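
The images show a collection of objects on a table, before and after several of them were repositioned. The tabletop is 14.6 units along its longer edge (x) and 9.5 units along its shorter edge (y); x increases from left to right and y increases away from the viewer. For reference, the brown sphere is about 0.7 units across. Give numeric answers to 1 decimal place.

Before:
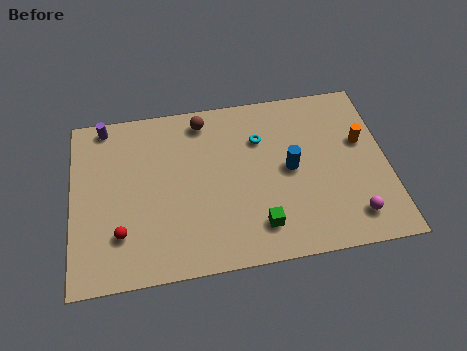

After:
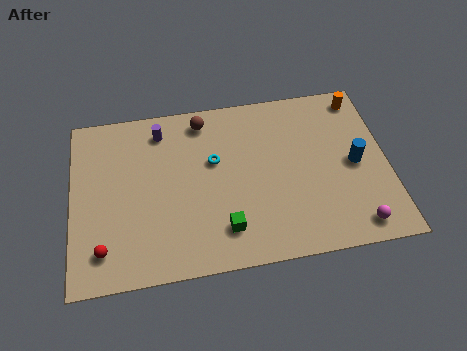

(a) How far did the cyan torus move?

2.4

The cyan torus moved from about (8.8, 6.7) to (6.6, 5.8), a distance of √(2.2² + 0.9²) ≈ 2.4.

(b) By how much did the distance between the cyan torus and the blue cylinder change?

+4.3

The distance was about 2.3 in the first image and 6.6 in the second, so they moved 4.3 units further apart.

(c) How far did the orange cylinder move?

2.5

The orange cylinder was near (13.5, 5.8) before and (13.6, 8.3) after, so it travelled √(0.1² + 2.5²) ≈ 2.5 units.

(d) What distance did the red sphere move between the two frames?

1.1

The red sphere moved from about (2.2, 2.5) to (1.4, 1.8), a distance of √(0.8² + 0.7²) ≈ 1.1.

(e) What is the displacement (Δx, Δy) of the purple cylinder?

(2.6, -0.7)

The purple cylinder was at about (1.6, 8.6) and moved to about (4.2, 7.9).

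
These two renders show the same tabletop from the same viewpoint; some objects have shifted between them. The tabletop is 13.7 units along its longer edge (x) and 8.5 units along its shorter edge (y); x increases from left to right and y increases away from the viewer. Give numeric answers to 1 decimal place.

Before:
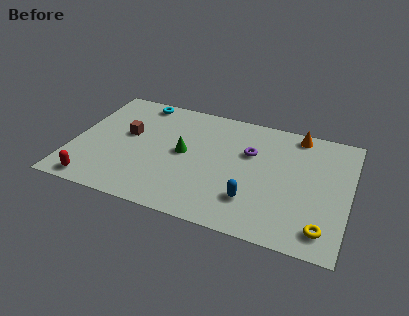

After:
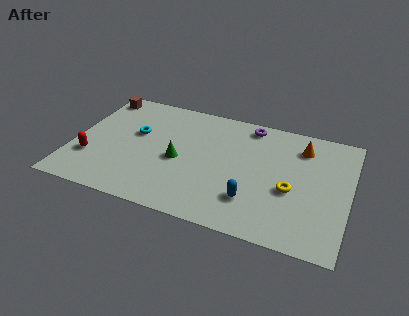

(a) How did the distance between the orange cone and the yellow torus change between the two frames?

-3.2

The distance was about 6.4 in the first image and 3.2 in the second, so they moved 3.2 units closer together.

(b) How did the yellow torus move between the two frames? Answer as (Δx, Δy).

(-1.7, 2.1)

The yellow torus was at about (12.6, 1.4) and moved to about (10.9, 3.5).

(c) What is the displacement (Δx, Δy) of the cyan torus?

(0.1, -2.5)

The cyan torus started near (2.9, 7.6) and ended near (3.0, 5.1).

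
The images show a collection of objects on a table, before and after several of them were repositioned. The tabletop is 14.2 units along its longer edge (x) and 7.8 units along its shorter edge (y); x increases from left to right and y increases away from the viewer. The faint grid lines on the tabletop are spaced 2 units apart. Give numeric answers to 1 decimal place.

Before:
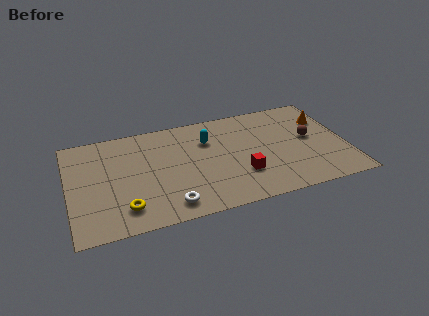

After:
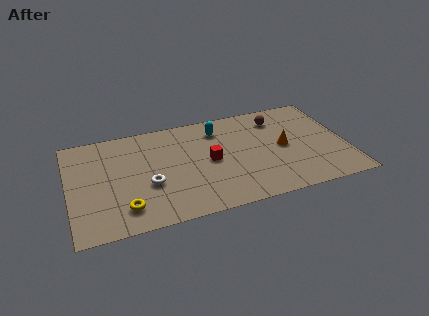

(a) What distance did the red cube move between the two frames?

2.1

From (8.7, 2.4) to (7.2, 3.9), the red cube covered √(1.5² + 1.5²) ≈ 2.1 units.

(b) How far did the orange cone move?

2.8

The orange cone moved from about (13.3, 5.5) to (11.0, 3.9), a distance of √(2.3² + 1.6²) ≈ 2.8.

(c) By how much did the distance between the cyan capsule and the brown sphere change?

-2.3

Before: roughly 5.4 units apart; after: 3.1. That's 2.3 units closer together.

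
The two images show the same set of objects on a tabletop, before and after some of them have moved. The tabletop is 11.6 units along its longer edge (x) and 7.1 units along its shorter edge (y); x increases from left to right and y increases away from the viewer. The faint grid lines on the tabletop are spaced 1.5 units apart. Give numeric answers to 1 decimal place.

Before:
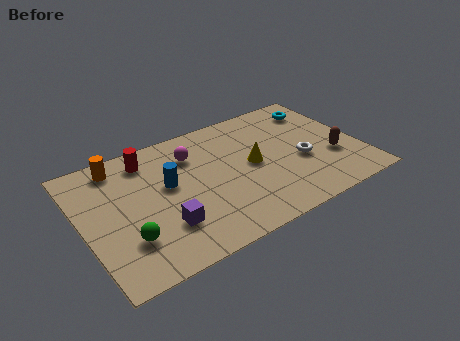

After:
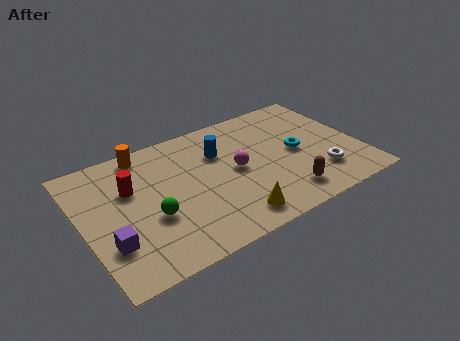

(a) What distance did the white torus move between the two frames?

1.3

The white torus moved from about (9.1, 2.9) to (9.7, 1.8), a distance of √(0.6² + 1.1²) ≈ 1.3.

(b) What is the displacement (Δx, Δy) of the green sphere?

(1.1, 0.7)

The green sphere was at about (1.6, 2.0) and moved to about (2.7, 2.7).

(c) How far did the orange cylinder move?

1.1

From (1.8, 6.1) to (2.9, 6.3), the orange cylinder covered √(1.1² + 0.2²) ≈ 1.1 units.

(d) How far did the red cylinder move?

1.6

The red cylinder moved from about (3.0, 5.9) to (2.1, 4.6), a distance of √(0.9² + 1.3²) ≈ 1.6.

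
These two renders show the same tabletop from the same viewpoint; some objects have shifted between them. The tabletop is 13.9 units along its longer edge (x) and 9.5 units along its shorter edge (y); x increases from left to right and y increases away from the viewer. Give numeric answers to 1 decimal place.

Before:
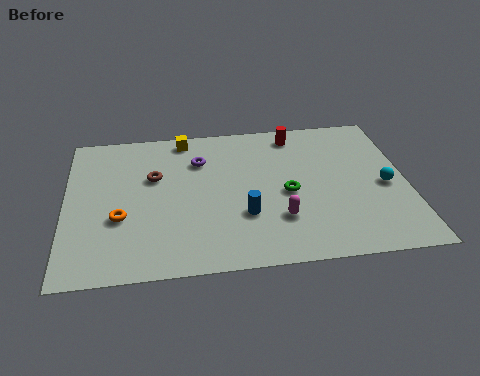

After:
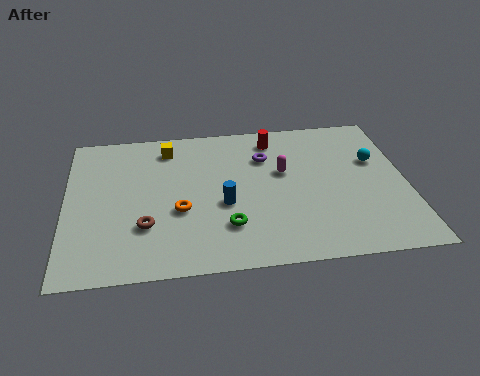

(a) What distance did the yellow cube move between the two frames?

0.9

From (4.9, 8.5) to (4.2, 7.9), the yellow cube covered √(0.7² + 0.6²) ≈ 0.9 units.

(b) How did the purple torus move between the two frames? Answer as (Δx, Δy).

(2.7, -0.1)

The purple torus was at about (5.5, 6.9) and moved to about (8.2, 6.8).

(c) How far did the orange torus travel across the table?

2.4

The orange torus was near (2.2, 3.5) before and (4.6, 3.7) after, so it travelled √(2.4² + 0.2²) ≈ 2.4 units.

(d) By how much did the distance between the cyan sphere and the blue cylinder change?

+0.7

The distance was about 5.9 in the first image and 6.6 in the second, so they moved 0.7 units further apart.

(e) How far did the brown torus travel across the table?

3.1

From (3.6, 6.0) to (3.2, 2.9), the brown torus covered √(0.4² + 3.1²) ≈ 3.1 units.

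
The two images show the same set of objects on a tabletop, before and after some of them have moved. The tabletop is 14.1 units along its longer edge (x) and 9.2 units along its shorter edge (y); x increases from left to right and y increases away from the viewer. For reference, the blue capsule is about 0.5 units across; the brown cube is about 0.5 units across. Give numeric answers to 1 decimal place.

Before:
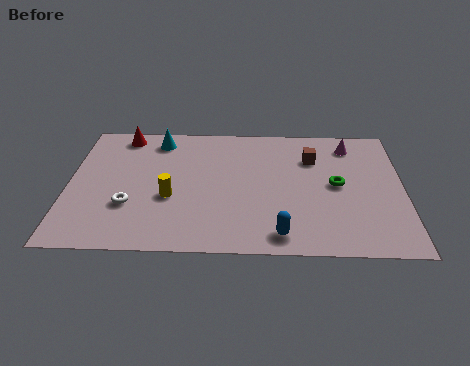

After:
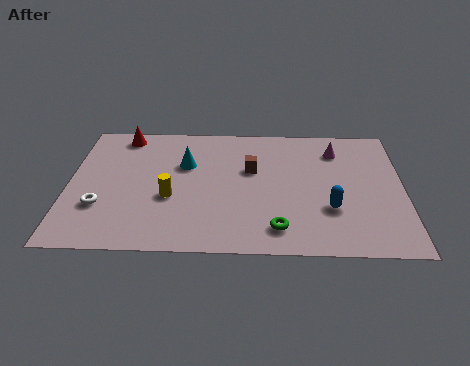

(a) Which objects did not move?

the yellow cylinder and the red cone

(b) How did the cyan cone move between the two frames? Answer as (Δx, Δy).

(1.2, -1.8)

From the two frames, the cyan cone sits at roughly (3.7, 7.8) before and (4.9, 6.0) after.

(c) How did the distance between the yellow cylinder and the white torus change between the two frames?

+1.2

Before: roughly 1.8 units apart; after: 3.0. That's 1.2 units further apart.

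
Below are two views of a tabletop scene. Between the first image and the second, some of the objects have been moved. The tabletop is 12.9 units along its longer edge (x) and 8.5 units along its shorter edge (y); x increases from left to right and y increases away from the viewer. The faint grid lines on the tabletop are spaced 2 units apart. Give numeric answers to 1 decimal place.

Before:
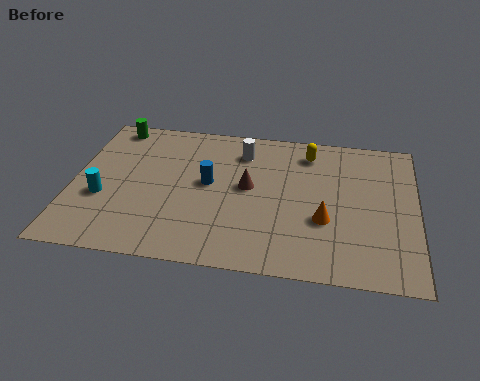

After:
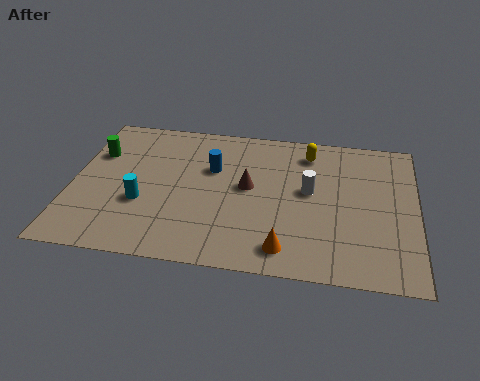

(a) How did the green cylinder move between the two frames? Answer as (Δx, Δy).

(-0.5, -1.8)

From the two frames, the green cylinder sits at roughly (1.3, 7.6) before and (0.8, 5.8) after.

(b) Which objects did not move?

the brown cone and the yellow capsule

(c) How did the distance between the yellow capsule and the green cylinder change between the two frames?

+0.6

They were about 7.5 units apart before and 8.1 after — 0.6 units further apart.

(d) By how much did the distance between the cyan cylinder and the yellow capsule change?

-1.3

They were about 8.5 units apart before and 7.2 after — 1.3 units closer together.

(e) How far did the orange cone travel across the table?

2.3

The orange cone moved from about (9.5, 3.1) to (8.1, 1.3), a distance of √(1.4² + 1.8²) ≈ 2.3.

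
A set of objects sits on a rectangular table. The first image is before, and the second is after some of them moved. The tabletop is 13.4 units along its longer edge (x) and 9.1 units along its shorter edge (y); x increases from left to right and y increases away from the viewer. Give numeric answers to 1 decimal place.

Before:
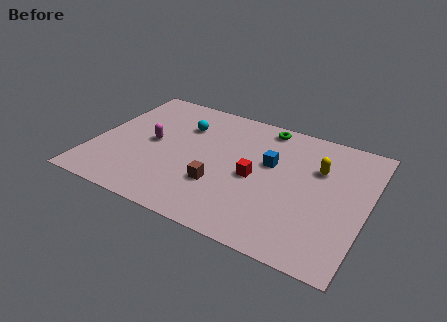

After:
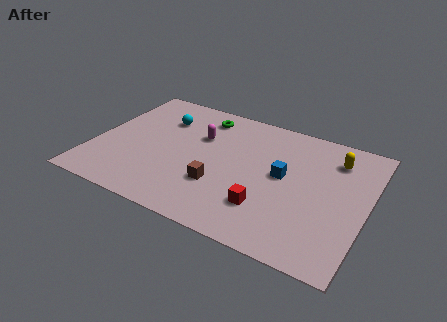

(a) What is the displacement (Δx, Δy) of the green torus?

(-3.1, -0.5)

The green torus was at about (8.0, 8.1) and moved to about (4.9, 7.6).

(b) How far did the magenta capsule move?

2.6

From (2.8, 4.6) to (5.0, 6.0), the magenta capsule covered √(2.2² + 1.4²) ≈ 2.6 units.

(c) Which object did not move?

the brown cube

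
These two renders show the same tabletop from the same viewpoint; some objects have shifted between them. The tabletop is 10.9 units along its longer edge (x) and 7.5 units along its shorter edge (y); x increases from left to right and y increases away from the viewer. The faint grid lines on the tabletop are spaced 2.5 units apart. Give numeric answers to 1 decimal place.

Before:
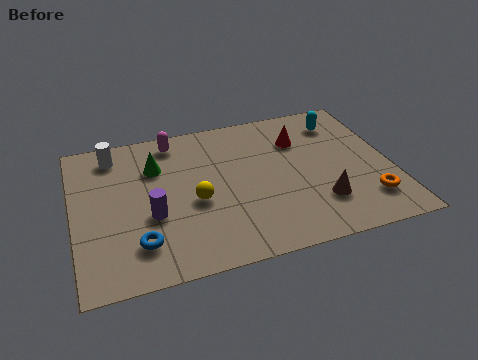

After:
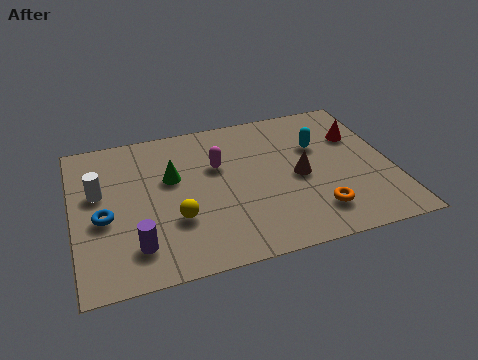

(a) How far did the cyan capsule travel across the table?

1.4

The cyan capsule moved from about (9.4, 6.0) to (8.5, 4.9), a distance of √(0.9² + 1.1²) ≈ 1.4.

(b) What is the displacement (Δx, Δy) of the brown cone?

(-0.6, 1.5)

The brown cone was at about (8.3, 2.0) and moved to about (7.7, 3.5).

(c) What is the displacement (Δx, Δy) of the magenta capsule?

(1.4, -1.7)

The magenta capsule started near (3.6, 6.5) and ended near (5.0, 4.8).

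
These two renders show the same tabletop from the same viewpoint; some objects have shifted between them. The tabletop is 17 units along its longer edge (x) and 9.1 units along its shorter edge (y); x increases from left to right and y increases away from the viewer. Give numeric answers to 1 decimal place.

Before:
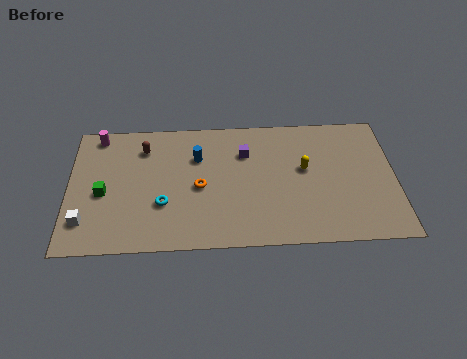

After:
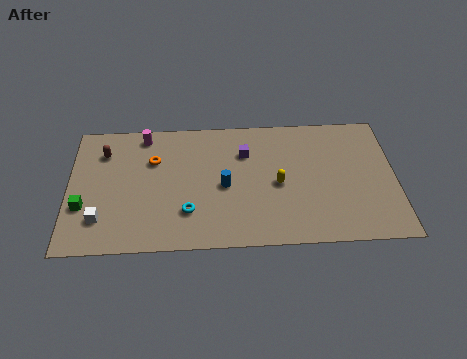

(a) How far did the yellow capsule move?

1.7

The yellow capsule moved from about (12.3, 5.2) to (10.9, 4.2), a distance of √(1.4² + 1.0²) ≈ 1.7.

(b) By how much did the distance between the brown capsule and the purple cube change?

+2.1

They were about 5.3 units apart before and 7.4 after — 2.1 units further apart.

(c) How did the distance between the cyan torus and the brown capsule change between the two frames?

+2.1

They were about 4.1 units apart before and 6.2 after — 2.1 units further apart.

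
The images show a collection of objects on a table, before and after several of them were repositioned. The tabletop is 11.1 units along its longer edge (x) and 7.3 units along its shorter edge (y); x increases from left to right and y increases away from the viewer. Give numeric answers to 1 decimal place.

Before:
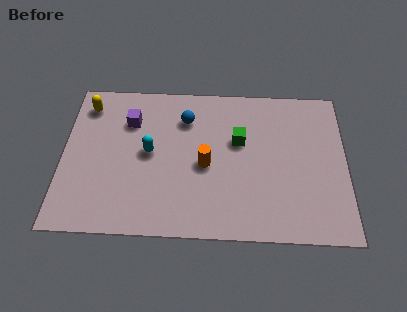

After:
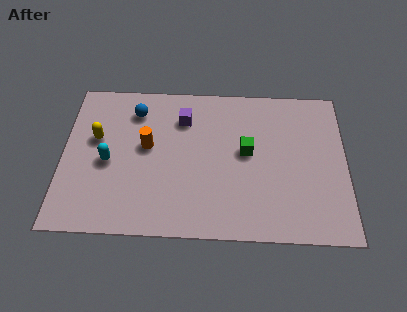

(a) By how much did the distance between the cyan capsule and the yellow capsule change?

-2.1

They were about 3.3 units apart before and 1.2 after — 2.1 units closer together.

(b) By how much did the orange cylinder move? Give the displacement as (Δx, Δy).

(-2.3, 0.8)

From the two frames, the orange cylinder sits at roughly (5.6, 3.3) before and (3.3, 4.1) after.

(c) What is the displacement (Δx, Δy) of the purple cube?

(2.1, 0.2)

From the two frames, the purple cube sits at roughly (2.6, 5.3) before and (4.7, 5.5) after.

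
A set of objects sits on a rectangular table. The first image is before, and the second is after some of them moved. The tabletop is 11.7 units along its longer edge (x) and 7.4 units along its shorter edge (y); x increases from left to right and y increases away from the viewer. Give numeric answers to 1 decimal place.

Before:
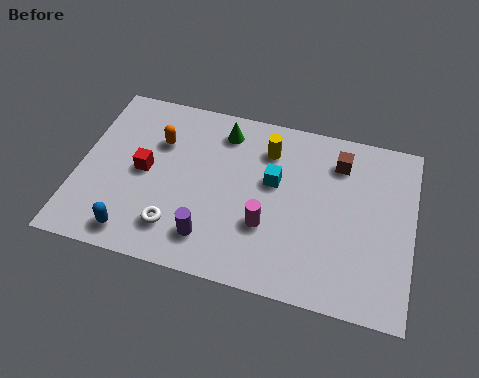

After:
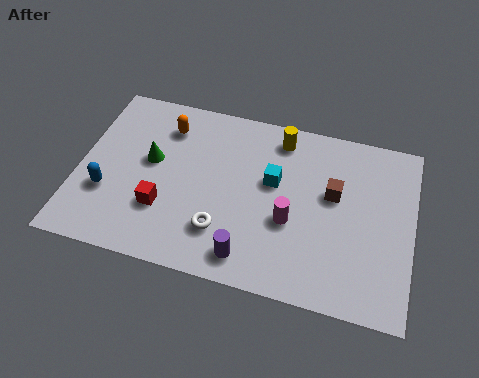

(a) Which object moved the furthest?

the green cone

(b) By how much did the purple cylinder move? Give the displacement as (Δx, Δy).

(1.4, -0.4)

From the two frames, the purple cylinder sits at roughly (4.8, 1.5) before and (6.2, 1.1) after.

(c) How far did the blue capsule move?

1.9

The blue capsule moved from about (2.2, 1.0) to (1.1, 2.5), a distance of √(1.1² + 1.5²) ≈ 1.9.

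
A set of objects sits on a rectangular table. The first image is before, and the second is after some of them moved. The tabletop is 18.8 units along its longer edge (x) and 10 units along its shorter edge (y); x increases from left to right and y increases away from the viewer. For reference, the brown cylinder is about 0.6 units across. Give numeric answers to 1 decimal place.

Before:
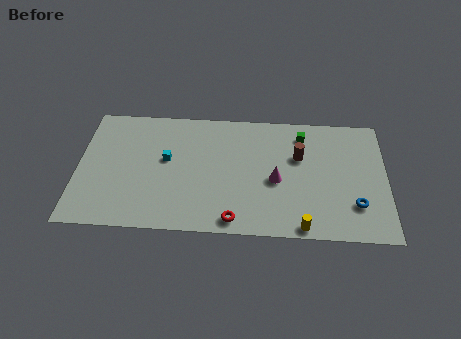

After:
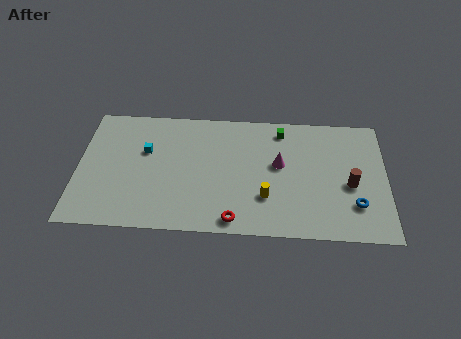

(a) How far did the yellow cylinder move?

3.1

From (13.7, 0.8) to (11.5, 3.0), the yellow cylinder covered √(2.2² + 2.2²) ≈ 3.1 units.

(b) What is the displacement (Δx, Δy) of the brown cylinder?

(3.1, -2.1)

From the two frames, the brown cylinder sits at roughly (13.5, 6.4) before and (16.6, 4.3) after.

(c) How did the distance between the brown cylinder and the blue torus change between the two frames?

-3.4

The distance was about 5.0 in the first image and 1.6 in the second, so they moved 3.4 units closer together.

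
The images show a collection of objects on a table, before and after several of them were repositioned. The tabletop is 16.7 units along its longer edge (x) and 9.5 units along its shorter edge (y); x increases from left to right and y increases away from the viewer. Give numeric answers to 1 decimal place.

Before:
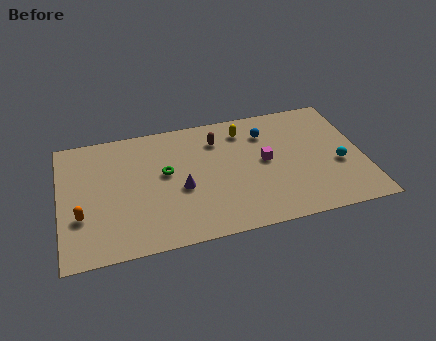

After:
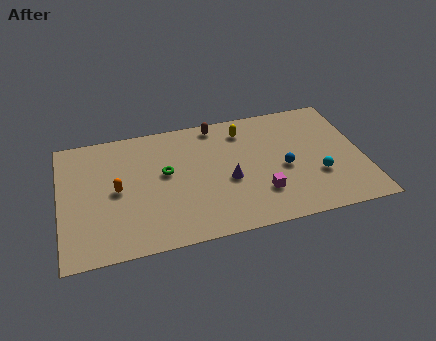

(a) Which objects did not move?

the green torus and the yellow capsule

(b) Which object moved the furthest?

the blue sphere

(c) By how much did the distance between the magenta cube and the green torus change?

+0.3

The distance was about 5.5 in the first image and 5.8 in the second, so they moved 0.3 units further apart.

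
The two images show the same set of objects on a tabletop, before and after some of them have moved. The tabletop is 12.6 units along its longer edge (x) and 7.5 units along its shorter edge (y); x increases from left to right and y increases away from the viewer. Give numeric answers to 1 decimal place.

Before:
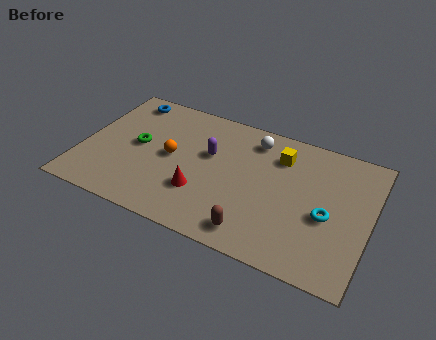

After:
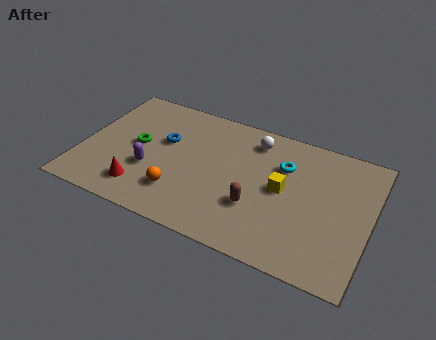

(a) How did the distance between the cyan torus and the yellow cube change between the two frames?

-2.1

They were about 3.4 units apart before and 1.3 after — 2.1 units closer together.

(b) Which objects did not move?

the white sphere and the green torus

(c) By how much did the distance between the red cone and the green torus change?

-0.9

The distance was about 3.4 in the first image and 2.5 in the second, so they moved 0.9 units closer together.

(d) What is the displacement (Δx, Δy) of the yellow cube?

(0.3, -1.8)

From the two frames, the yellow cube sits at roughly (8.5, 5.7) before and (8.8, 3.9) after.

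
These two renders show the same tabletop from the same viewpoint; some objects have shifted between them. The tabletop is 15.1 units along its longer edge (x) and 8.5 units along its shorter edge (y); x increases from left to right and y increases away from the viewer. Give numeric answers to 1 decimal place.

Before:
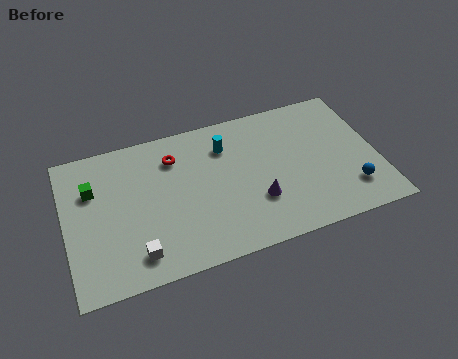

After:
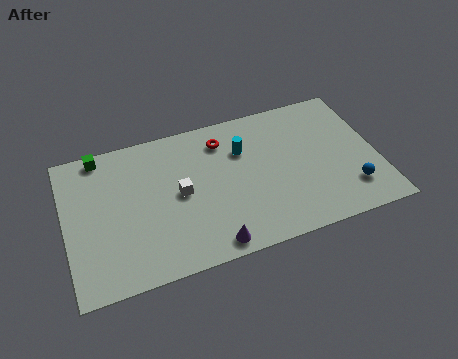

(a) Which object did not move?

the blue sphere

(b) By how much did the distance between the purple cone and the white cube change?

-2.4

The distance was about 6.0 in the first image and 3.6 in the second, so they moved 2.4 units closer together.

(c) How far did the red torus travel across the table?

2.4

The red torus moved from about (5.4, 6.5) to (7.8, 6.8), a distance of √(2.4² + 0.3²) ≈ 2.4.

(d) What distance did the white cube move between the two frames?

3.6

The white cube was near (3.2, 1.5) before and (5.5, 4.3) after, so it travelled √(2.3² + 2.8²) ≈ 3.6 units.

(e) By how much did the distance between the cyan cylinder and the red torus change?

-1.2

They were about 2.5 units apart before and 1.3 after — 1.2 units closer together.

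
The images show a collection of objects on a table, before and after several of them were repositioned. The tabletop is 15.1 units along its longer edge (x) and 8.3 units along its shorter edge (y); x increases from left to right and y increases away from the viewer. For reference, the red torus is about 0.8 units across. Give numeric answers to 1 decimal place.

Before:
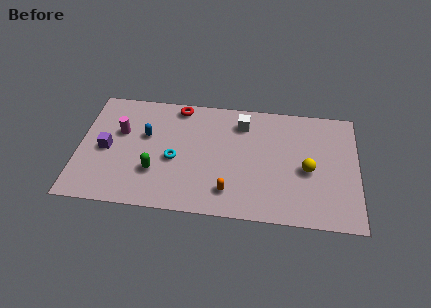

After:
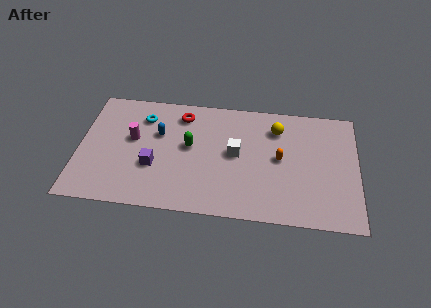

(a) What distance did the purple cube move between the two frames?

2.8

The purple cube moved from about (1.5, 3.9) to (4.1, 3.0), a distance of √(2.6² + 0.9²) ≈ 2.8.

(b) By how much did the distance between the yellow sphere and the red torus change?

-2.8

The distance was about 8.0 in the first image and 5.2 in the second, so they moved 2.8 units closer together.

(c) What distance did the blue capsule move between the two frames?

0.7

The blue capsule moved from about (3.6, 5.1) to (4.3, 5.3), a distance of √(0.7² + 0.2²) ≈ 0.7.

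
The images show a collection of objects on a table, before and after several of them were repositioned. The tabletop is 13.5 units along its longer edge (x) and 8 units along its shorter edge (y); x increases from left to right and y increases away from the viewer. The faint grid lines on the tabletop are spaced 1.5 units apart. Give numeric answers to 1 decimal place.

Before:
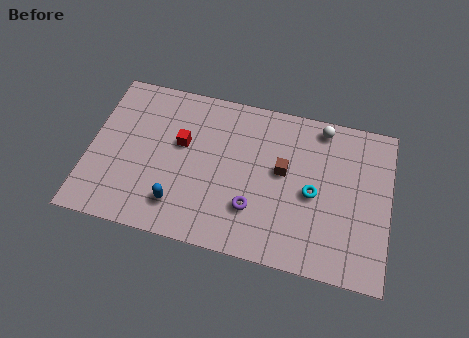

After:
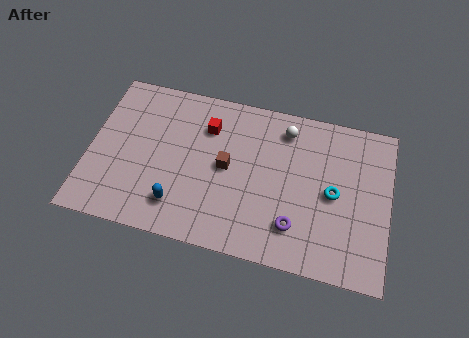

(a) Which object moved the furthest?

the brown cube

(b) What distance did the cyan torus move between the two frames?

0.9

From (10.1, 3.7) to (11.0, 3.9), the cyan torus covered √(0.9² + 0.2²) ≈ 0.9 units.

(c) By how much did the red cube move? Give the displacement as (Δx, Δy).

(1.1, 1.1)

The red cube started near (4.1, 4.8) and ended near (5.2, 5.9).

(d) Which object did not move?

the blue capsule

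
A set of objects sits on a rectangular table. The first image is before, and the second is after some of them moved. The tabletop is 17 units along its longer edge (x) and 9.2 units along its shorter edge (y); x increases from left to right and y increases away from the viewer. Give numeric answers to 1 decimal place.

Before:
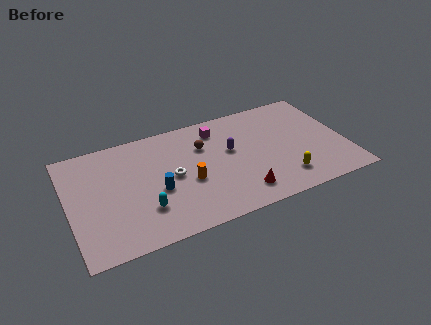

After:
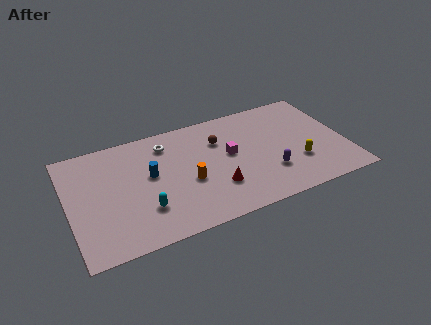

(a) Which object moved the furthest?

the purple capsule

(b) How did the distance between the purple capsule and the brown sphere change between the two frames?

+2.8

Before: roughly 1.9 units apart; after: 4.7. That's 2.8 units further apart.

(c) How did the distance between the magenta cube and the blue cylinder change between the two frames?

-0.6

Before: roughly 5.5 units apart; after: 4.9. That's 0.6 units closer together.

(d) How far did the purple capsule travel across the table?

3.4

The purple capsule moved from about (10.0, 5.4) to (12.1, 2.7), a distance of √(2.1² + 2.7²) ≈ 3.4.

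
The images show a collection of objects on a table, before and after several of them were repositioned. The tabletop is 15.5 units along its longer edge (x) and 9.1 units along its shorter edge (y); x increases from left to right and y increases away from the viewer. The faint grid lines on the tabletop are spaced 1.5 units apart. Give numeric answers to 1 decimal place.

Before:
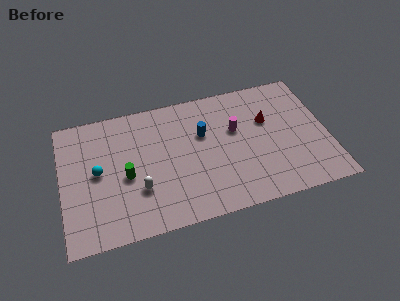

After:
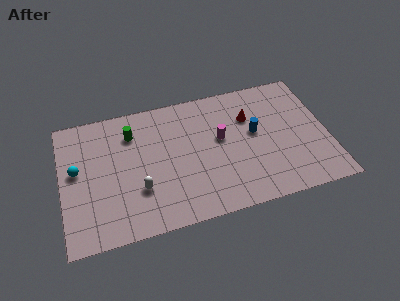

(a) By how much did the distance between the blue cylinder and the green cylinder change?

+2.4

They were about 4.9 units apart before and 7.3 after — 2.4 units further apart.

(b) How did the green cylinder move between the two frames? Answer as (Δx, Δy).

(0.5, 2.9)

The green cylinder was at about (3.7, 4.0) and moved to about (4.2, 6.9).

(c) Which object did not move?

the white capsule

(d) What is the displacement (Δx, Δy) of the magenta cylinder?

(-0.9, -0.4)

The magenta cylinder started near (10.2, 5.6) and ended near (9.3, 5.2).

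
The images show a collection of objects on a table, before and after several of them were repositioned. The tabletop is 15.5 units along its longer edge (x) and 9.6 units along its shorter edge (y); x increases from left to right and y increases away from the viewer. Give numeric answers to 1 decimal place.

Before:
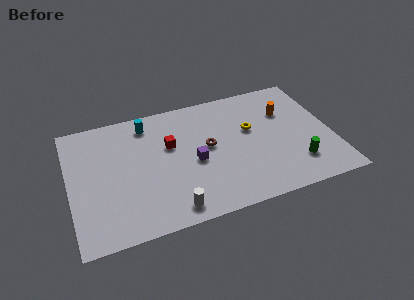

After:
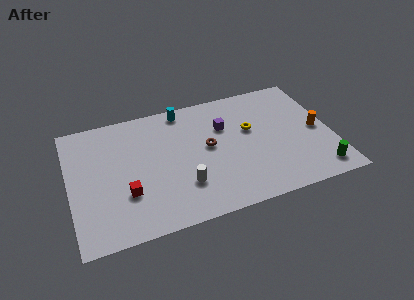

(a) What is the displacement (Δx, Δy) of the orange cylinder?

(1.7, -2.0)

The orange cylinder was at about (13.0, 6.6) and moved to about (14.7, 4.6).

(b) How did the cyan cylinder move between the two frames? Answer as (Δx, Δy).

(2.2, 0.5)

The cyan cylinder started near (4.8, 8.1) and ended near (7.0, 8.6).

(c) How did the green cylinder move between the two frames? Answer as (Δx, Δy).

(1.2, -0.9)

The green cylinder started near (13.2, 2.3) and ended near (14.4, 1.4).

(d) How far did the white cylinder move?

1.7

The white cylinder moved from about (5.7, 1.2) to (6.5, 2.7), a distance of √(0.8² + 1.5²) ≈ 1.7.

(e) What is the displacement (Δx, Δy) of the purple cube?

(2.0, 2.2)

The purple cube started near (7.3, 4.3) and ended near (9.3, 6.5).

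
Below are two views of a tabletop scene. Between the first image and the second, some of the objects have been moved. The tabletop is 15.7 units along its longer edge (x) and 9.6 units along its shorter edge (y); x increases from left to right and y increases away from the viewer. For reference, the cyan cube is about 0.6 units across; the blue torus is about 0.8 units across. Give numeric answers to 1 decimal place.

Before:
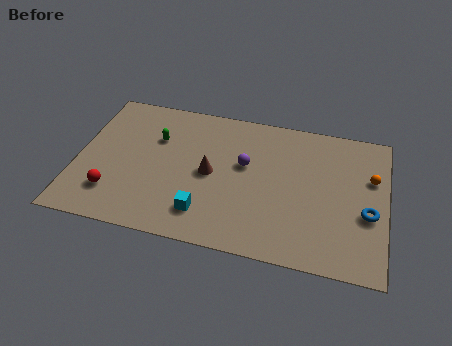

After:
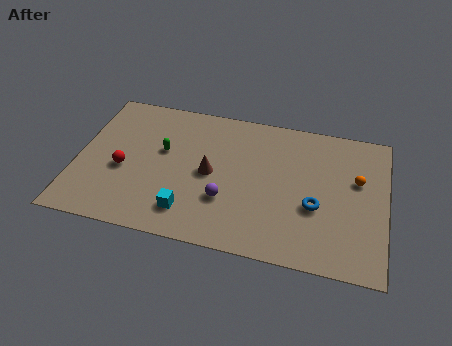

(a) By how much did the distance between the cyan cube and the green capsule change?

-1.2

They were about 5.3 units apart before and 4.1 after — 1.2 units closer together.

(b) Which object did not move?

the brown cone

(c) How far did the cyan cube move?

0.8

The cyan cube moved from about (6.7, 2.0) to (5.9, 1.9), a distance of √(0.8² + 0.1²) ≈ 0.8.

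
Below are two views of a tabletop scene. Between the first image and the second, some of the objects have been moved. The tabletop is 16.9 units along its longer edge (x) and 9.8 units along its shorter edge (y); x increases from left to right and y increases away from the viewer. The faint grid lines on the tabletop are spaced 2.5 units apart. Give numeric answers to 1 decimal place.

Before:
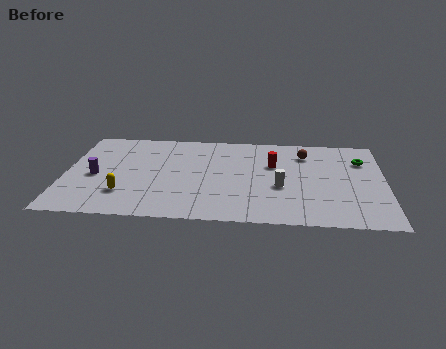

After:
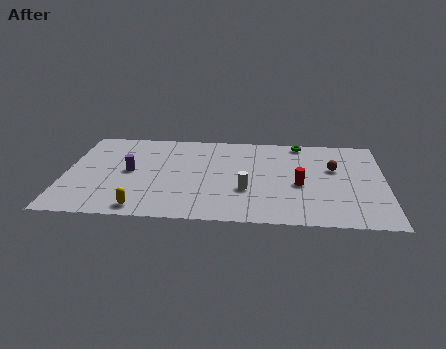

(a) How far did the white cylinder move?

1.9

From (11.4, 3.9) to (9.6, 3.4), the white cylinder covered √(1.8² + 0.5²) ≈ 1.9 units.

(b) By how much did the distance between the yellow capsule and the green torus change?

-2.0

Before: roughly 13.3 units apart; after: 11.3. That's 2.0 units closer together.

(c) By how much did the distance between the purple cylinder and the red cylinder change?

-0.6

Before: roughly 9.6 units apart; after: 9.0. That's 0.6 units closer together.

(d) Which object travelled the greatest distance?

the green torus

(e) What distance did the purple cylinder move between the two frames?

1.9

The purple cylinder moved from about (1.6, 4.4) to (3.4, 5.0), a distance of √(1.8² + 0.6²) ≈ 1.9.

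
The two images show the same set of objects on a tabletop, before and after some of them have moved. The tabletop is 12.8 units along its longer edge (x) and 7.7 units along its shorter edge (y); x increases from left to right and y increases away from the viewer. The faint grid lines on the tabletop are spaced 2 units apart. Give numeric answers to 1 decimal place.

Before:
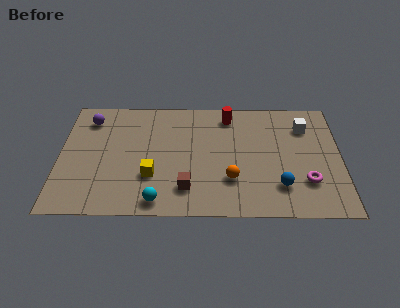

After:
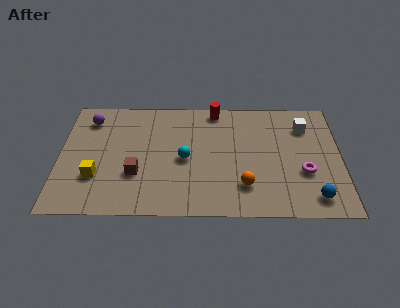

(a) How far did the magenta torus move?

0.6

The magenta torus was near (11.2, 2.2) before and (11.1, 2.8) after, so it travelled √(0.1² + 0.6²) ≈ 0.6 units.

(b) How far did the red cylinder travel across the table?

0.7

From (7.7, 6.5) to (7.1, 6.9), the red cylinder covered √(0.6² + 0.4²) ≈ 0.7 units.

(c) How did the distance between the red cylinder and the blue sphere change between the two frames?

+2.1

The distance was about 5.1 in the first image and 7.2 in the second, so they moved 2.1 units further apart.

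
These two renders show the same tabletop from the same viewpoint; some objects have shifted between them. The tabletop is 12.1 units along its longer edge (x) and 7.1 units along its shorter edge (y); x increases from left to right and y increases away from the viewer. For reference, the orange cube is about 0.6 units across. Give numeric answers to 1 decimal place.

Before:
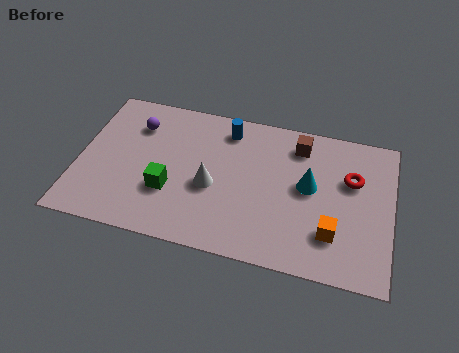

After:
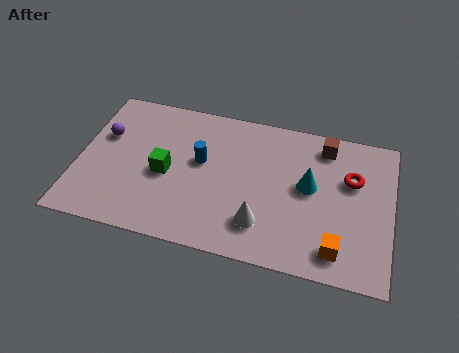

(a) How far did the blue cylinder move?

2.0

The blue cylinder was near (5.6, 5.9) before and (4.7, 4.1) after, so it travelled √(0.9² + 1.8²) ≈ 2.0 units.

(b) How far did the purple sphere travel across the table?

1.4

The purple sphere was near (2.1, 5.3) before and (0.9, 4.5) after, so it travelled √(1.2² + 0.8²) ≈ 1.4 units.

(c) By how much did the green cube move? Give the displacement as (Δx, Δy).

(-0.2, 0.8)

From the two frames, the green cube sits at roughly (3.6, 2.4) before and (3.4, 3.2) after.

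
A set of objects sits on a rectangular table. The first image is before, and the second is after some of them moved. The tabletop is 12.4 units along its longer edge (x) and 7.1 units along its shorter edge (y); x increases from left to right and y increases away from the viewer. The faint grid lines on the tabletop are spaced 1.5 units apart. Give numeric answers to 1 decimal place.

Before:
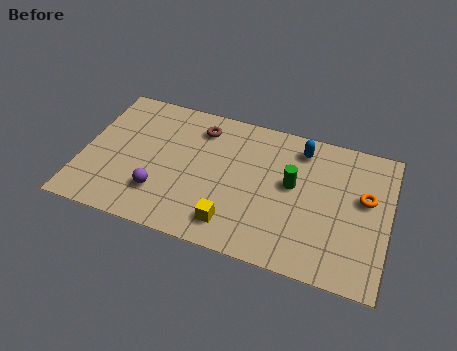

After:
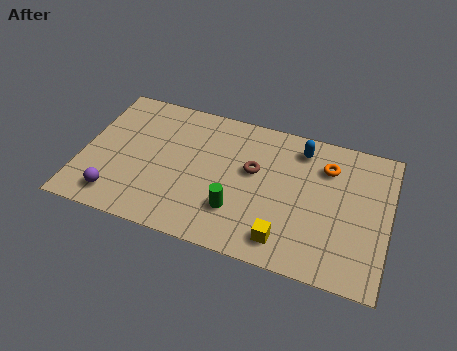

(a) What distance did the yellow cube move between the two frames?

2.1

The yellow cube was near (6.3, 1.3) before and (8.4, 1.2) after, so it travelled √(2.1² + 0.1²) ≈ 2.1 units.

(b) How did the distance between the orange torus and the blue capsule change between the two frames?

-1.9

Before: roughly 3.2 units apart; after: 1.3. That's 1.9 units closer together.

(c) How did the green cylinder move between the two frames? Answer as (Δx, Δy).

(-2.1, -2.0)

From the two frames, the green cylinder sits at roughly (8.5, 4.0) before and (6.4, 2.0) after.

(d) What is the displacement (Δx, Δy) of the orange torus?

(-1.6, 1.1)

The orange torus started near (11.4, 4.2) and ended near (9.8, 5.3).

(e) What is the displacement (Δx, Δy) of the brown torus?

(2.3, -1.5)

The brown torus was at about (4.6, 5.7) and moved to about (6.9, 4.2).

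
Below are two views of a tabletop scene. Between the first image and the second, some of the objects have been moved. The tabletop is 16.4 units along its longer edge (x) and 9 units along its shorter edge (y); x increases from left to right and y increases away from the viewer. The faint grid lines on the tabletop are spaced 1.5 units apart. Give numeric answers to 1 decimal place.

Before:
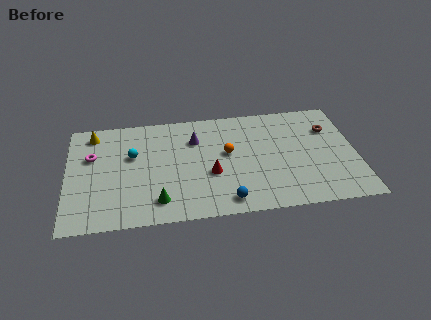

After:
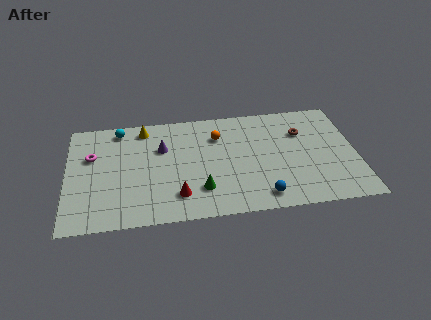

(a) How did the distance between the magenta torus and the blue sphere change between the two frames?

+1.7

They were about 8.8 units apart before and 10.5 after — 1.7 units further apart.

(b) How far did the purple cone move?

2.0

From (7.3, 6.5) to (5.4, 6.0), the purple cone covered √(1.9² + 0.5²) ≈ 2.0 units.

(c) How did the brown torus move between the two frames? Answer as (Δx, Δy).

(-1.6, -0.1)

From the two frames, the brown torus sits at roughly (15.0, 6.4) before and (13.4, 6.3) after.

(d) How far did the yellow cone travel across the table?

2.9

From (1.5, 7.7) to (4.4, 7.8), the yellow cone covered √(2.9² + 0.1²) ≈ 2.9 units.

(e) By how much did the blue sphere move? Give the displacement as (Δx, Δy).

(2.0, 0.1)

The blue sphere was at about (8.9, 1.2) and moved to about (10.9, 1.3).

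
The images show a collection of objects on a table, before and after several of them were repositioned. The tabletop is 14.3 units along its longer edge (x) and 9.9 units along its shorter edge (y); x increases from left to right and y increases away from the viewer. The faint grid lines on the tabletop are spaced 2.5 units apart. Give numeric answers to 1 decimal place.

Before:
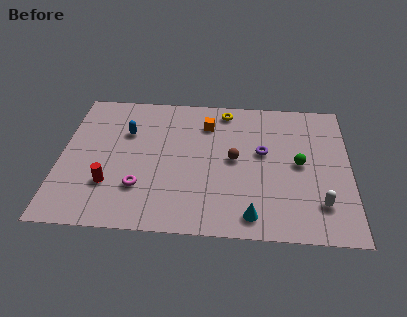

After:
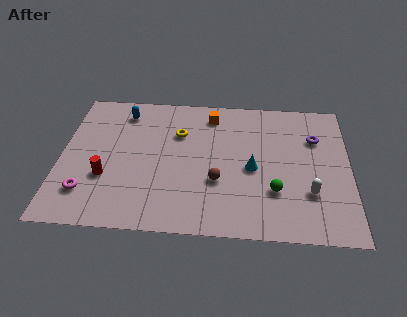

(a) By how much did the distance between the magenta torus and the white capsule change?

+2.1

The distance was about 8.8 in the first image and 10.9 in the second, so they moved 2.1 units further apart.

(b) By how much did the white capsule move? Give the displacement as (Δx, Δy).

(-0.5, 0.7)

The white capsule started near (12.8, 2.3) and ended near (12.3, 3.0).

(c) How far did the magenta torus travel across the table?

2.6

The magenta torus was near (4.0, 2.8) before and (1.4, 2.3) after, so it travelled √(2.6² + 0.5²) ≈ 2.6 units.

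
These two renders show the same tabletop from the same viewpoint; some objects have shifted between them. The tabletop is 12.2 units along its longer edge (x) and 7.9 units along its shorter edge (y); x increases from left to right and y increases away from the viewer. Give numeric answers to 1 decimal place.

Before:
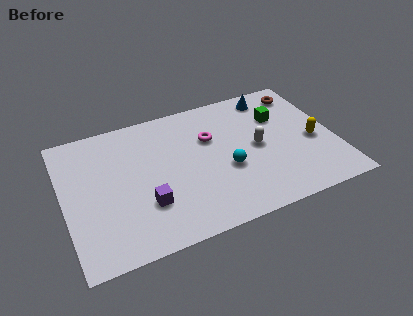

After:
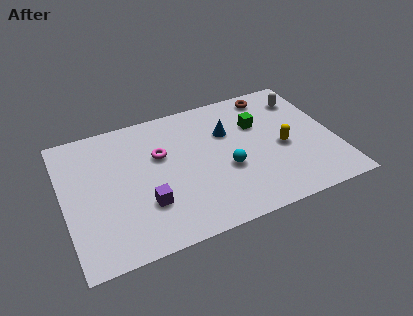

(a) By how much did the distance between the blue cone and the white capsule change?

+0.6

They were about 3.1 units apart before and 3.7 after — 0.6 units further apart.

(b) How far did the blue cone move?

2.7

From (9.7, 6.8) to (7.5, 5.3), the blue cone covered √(2.2² + 1.5²) ≈ 2.7 units.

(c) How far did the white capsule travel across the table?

3.3

The white capsule was near (8.7, 3.9) before and (11.1, 6.2) after, so it travelled √(2.4² + 2.3²) ≈ 3.3 units.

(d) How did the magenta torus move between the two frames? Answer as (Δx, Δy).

(-2.3, -0.2)

From the two frames, the magenta torus sits at roughly (6.7, 5.2) before and (4.4, 5.0) after.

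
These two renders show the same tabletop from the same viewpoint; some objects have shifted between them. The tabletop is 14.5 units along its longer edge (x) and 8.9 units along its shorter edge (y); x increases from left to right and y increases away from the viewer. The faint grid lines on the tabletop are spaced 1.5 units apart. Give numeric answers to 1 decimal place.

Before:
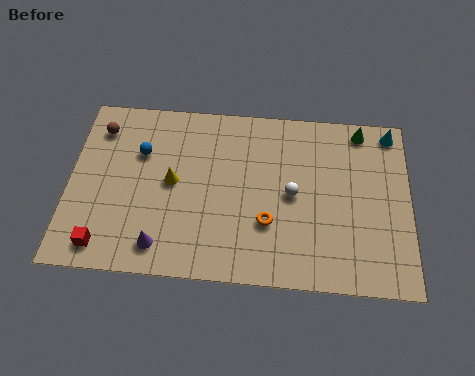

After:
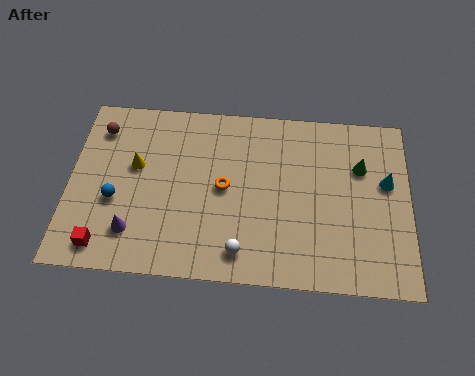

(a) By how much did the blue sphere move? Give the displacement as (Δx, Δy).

(-1.0, -2.5)

The blue sphere was at about (3.0, 6.0) and moved to about (2.0, 3.5).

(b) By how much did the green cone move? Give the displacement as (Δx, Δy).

(0.0, -1.9)

The green cone was at about (12.4, 7.9) and moved to about (12.4, 6.0).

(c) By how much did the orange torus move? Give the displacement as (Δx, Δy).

(-1.9, 1.6)

The orange torus was at about (8.5, 2.9) and moved to about (6.6, 4.5).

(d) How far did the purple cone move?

1.3

The purple cone moved from about (4.0, 1.4) to (2.8, 2.0), a distance of √(1.2² + 0.6²) ≈ 1.3.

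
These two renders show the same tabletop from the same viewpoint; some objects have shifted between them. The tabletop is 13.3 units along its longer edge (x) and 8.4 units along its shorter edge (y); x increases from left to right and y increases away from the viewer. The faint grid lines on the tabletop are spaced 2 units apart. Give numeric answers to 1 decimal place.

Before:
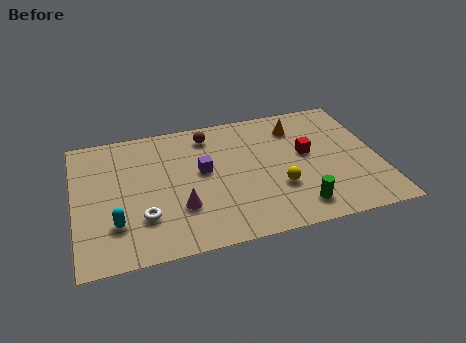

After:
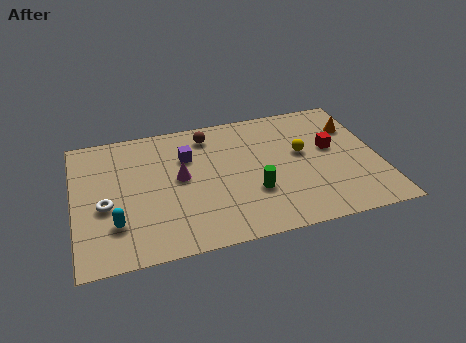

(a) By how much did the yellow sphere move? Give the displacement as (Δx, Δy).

(1.2, 2.0)

The yellow sphere was at about (8.8, 2.8) and moved to about (10.0, 4.8).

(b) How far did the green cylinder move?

2.3

The green cylinder was near (9.5, 1.4) before and (7.7, 2.8) after, so it travelled √(1.8² + 1.4²) ≈ 2.3 units.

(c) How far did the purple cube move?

1.3

The purple cube was near (5.6, 4.7) before and (5.0, 5.8) after, so it travelled √(0.6² + 1.1²) ≈ 1.3 units.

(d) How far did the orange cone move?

2.6

The orange cone was near (9.9, 6.6) before and (12.4, 6.0) after, so it travelled √(2.5² + 0.6²) ≈ 2.6 units.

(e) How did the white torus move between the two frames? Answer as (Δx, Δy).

(-1.6, 1.1)

The white torus was at about (2.9, 2.4) and moved to about (1.3, 3.5).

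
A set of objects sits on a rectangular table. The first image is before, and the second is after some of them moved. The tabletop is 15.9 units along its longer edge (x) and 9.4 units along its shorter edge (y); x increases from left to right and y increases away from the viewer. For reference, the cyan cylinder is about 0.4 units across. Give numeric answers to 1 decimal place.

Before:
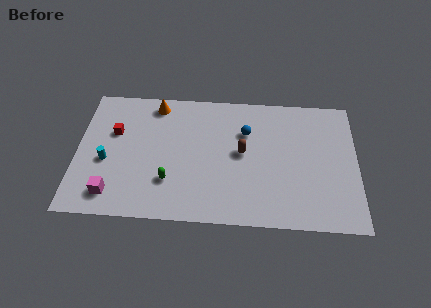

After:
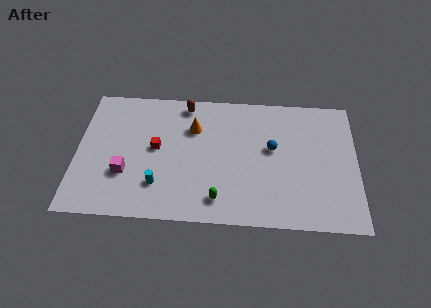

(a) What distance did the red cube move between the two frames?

2.6

The red cube moved from about (2.1, 6.0) to (4.5, 5.0), a distance of √(2.4² + 1.0²) ≈ 2.6.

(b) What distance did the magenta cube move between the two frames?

1.7

From (2.1, 1.6) to (2.8, 3.1), the magenta cube covered √(0.7² + 1.5²) ≈ 1.7 units.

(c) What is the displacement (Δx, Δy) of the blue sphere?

(1.5, -1.1)

The blue sphere was at about (9.6, 6.5) and moved to about (11.1, 5.4).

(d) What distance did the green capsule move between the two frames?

3.0

From (5.3, 2.7) to (8.1, 1.6), the green capsule covered √(2.8² + 1.1²) ≈ 3.0 units.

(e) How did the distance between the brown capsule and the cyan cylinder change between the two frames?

-1.7

The distance was about 7.8 in the first image and 6.1 in the second, so they moved 1.7 units closer together.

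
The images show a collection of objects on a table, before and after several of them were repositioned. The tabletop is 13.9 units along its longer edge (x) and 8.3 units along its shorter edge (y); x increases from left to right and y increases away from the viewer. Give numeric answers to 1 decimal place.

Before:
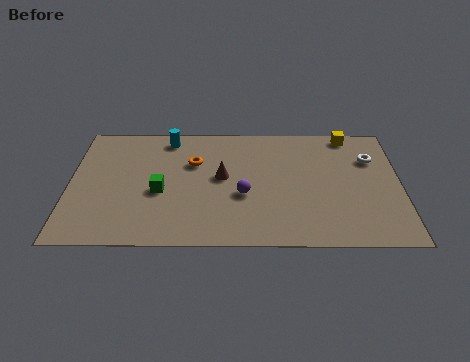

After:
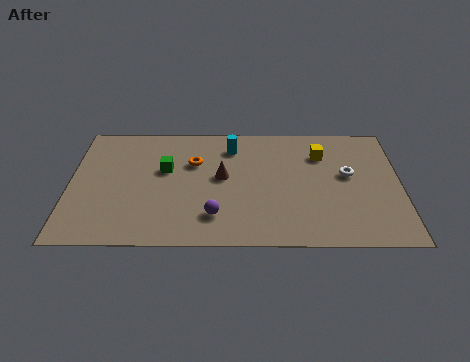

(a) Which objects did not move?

the brown cone and the orange torus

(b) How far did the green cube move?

1.5

The green cube was near (3.8, 3.5) before and (4.0, 5.0) after, so it travelled √(0.2² + 1.5²) ≈ 1.5 units.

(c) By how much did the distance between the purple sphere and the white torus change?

+0.3

They were about 6.0 units apart before and 6.3 after — 0.3 units further apart.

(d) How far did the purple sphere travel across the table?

1.8

The purple sphere moved from about (7.3, 3.3) to (6.1, 1.9), a distance of √(1.2² + 1.4²) ≈ 1.8.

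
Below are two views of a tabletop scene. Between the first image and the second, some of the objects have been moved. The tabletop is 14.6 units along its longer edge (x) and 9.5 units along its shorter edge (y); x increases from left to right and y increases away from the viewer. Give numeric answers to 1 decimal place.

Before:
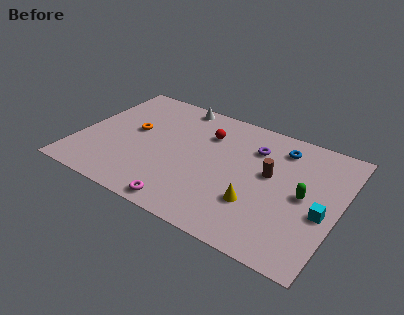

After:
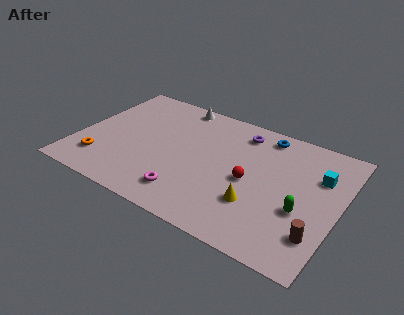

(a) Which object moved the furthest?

the brown cylinder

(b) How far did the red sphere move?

3.8

The red sphere was near (6.9, 6.9) before and (9.7, 4.4) after, so it travelled √(2.8² + 2.5²) ≈ 3.8 units.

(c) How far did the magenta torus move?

0.9

The magenta torus moved from about (6.6, 0.9) to (6.6, 1.8), a distance of √(0.0² + 0.9²) ≈ 0.9.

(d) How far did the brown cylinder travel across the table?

4.3

The brown cylinder moved from about (10.7, 5.4) to (13.7, 2.3), a distance of √(3.0² + 3.1²) ≈ 4.3.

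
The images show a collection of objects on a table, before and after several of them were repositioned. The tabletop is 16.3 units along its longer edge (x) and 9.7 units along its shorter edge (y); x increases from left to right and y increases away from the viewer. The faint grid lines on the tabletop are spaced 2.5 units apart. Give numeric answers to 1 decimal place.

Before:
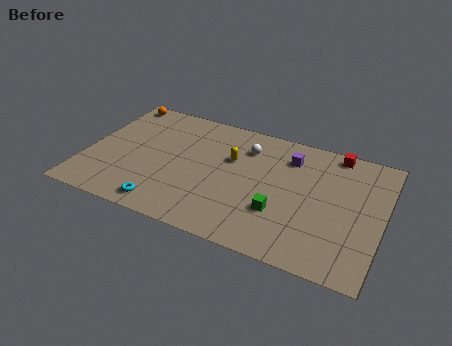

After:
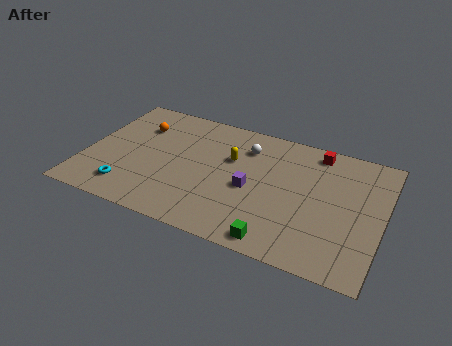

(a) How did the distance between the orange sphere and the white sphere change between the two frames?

-1.6

Before: roughly 7.6 units apart; after: 6.0. That's 1.6 units closer together.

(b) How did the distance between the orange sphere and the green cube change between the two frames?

-1.0

They were about 11.3 units apart before and 10.3 after — 1.0 units closer together.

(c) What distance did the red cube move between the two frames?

1.0

The red cube was near (13.4, 8.8) before and (12.4, 8.5) after, so it travelled √(1.0² + 0.3²) ≈ 1.0 units.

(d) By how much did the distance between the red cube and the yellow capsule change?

-1.0

They were about 6.1 units apart before and 5.1 after — 1.0 units closer together.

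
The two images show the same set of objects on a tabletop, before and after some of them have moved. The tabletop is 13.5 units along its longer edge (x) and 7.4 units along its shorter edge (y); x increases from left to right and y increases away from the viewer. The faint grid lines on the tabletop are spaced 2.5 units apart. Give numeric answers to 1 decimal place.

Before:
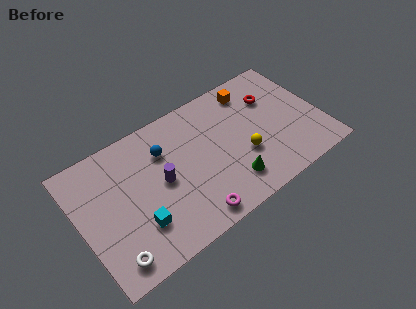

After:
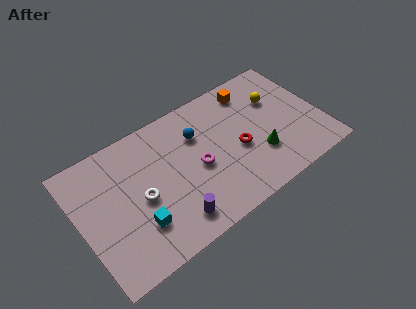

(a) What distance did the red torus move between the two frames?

3.0

From (11.1, 5.2) to (8.8, 3.2), the red torus covered √(2.3² + 2.0²) ≈ 3.0 units.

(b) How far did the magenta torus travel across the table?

2.6

From (5.7, 0.9) to (6.5, 3.4), the magenta torus covered √(0.8² + 2.5²) ≈ 2.6 units.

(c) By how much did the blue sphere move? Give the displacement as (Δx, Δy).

(1.9, -0.1)

The blue sphere started near (4.9, 5.3) and ended near (6.8, 5.2).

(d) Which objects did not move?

the orange cube and the cyan cube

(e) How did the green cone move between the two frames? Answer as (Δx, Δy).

(1.8, 0.7)

The green cone started near (8.0, 1.6) and ended near (9.8, 2.3).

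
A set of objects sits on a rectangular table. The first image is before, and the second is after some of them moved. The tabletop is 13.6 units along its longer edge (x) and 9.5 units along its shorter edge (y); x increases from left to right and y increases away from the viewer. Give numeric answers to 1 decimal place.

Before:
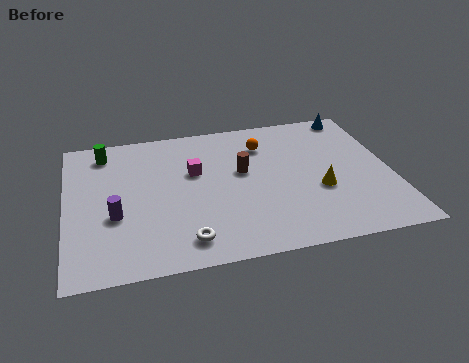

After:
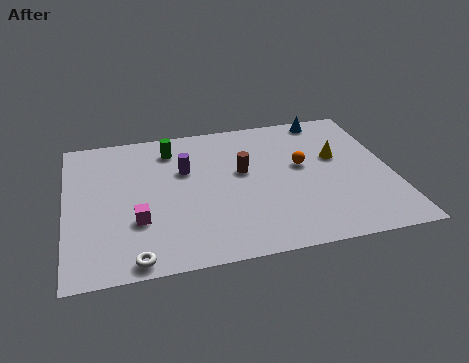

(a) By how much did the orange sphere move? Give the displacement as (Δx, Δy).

(1.5, -1.8)

The orange sphere started near (8.4, 7.2) and ended near (9.9, 5.4).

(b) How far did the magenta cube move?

3.8

From (5.4, 5.9) to (2.9, 3.1), the magenta cube covered √(2.5² + 2.8²) ≈ 3.8 units.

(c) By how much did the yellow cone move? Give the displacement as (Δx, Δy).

(0.9, 2.1)

The yellow cone was at about (10.5, 3.6) and moved to about (11.4, 5.7).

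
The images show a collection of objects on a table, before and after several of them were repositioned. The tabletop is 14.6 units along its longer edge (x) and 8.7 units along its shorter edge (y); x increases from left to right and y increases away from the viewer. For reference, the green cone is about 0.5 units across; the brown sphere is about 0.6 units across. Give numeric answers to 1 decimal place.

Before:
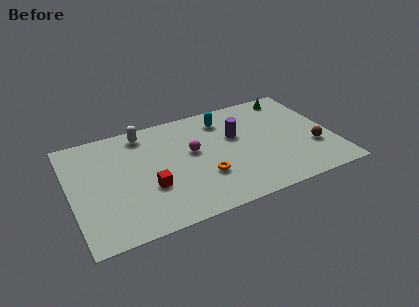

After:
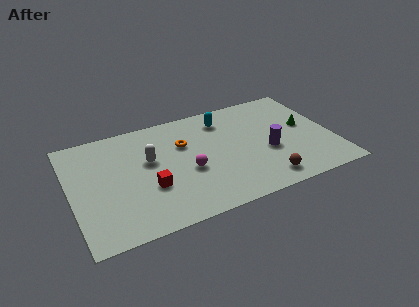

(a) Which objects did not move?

the cyan capsule and the red cube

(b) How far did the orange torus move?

3.1

From (7.2, 2.8) to (6.4, 5.8), the orange torus covered √(0.8² + 3.0²) ≈ 3.1 units.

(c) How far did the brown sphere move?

3.4

The brown sphere moved from about (13.4, 2.9) to (10.4, 1.3), a distance of √(3.0² + 1.6²) ≈ 3.4.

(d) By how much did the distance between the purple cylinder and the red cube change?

+1.1

The distance was about 5.6 in the first image and 6.7 in the second, so they moved 1.1 units further apart.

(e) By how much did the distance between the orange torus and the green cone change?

-0.5

They were about 7.4 units apart before and 6.9 after — 0.5 units closer together.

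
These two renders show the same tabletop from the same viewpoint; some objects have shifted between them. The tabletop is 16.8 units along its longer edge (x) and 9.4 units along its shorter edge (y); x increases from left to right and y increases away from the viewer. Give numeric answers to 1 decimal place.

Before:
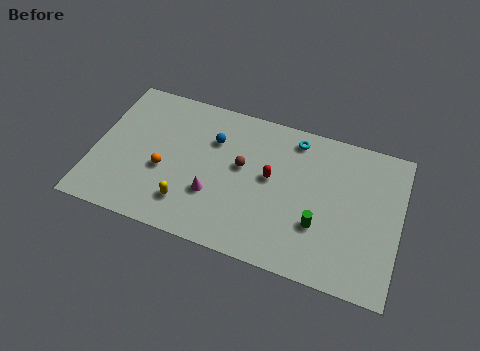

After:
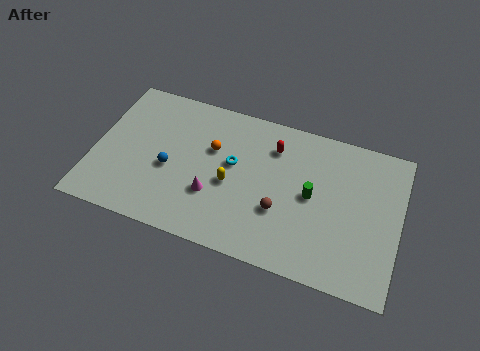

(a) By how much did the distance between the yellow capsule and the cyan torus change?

-6.8

Before: roughly 8.1 units apart; after: 1.3. That's 6.8 units closer together.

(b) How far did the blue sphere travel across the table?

3.4

The blue sphere was near (6.4, 6.6) before and (4.2, 4.0) after, so it travelled √(2.2² + 2.6²) ≈ 3.4 units.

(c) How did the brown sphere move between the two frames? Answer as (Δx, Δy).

(2.3, -2.1)

From the two frames, the brown sphere sits at roughly (8.1, 5.4) before and (10.4, 3.3) after.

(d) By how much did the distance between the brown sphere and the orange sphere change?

+0.3

They were about 4.5 units apart before and 4.8 after — 0.3 units further apart.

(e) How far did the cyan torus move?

4.2

The cyan torus moved from about (10.8, 8.1) to (7.6, 5.4), a distance of √(3.2² + 2.7²) ≈ 4.2.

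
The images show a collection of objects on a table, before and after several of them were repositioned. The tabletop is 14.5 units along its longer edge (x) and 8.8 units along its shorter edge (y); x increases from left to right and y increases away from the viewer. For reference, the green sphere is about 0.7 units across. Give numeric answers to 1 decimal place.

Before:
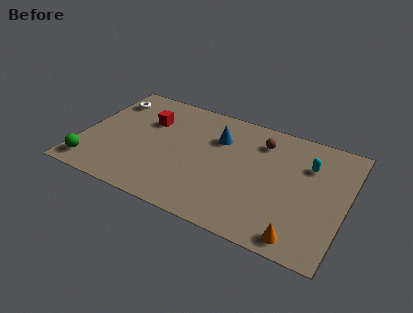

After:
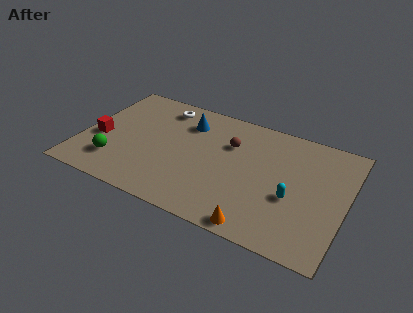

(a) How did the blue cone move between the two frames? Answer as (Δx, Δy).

(-1.8, 0.5)

The blue cone started near (7.3, 6.2) and ended near (5.5, 6.7).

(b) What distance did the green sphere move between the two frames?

1.4

The green sphere was near (0.9, 1.3) before and (2.1, 2.1) after, so it travelled √(1.2² + 0.8²) ≈ 1.4 units.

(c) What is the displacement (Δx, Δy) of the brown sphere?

(-1.6, -0.9)

The brown sphere was at about (9.6, 6.9) and moved to about (8.0, 6.0).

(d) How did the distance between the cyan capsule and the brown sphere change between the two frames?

+1.7

Before: roughly 2.8 units apart; after: 4.5. That's 1.7 units further apart.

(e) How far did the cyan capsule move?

2.8

The cyan capsule was near (12.3, 6.2) before and (11.7, 3.5) after, so it travelled √(0.6² + 2.7²) ≈ 2.8 units.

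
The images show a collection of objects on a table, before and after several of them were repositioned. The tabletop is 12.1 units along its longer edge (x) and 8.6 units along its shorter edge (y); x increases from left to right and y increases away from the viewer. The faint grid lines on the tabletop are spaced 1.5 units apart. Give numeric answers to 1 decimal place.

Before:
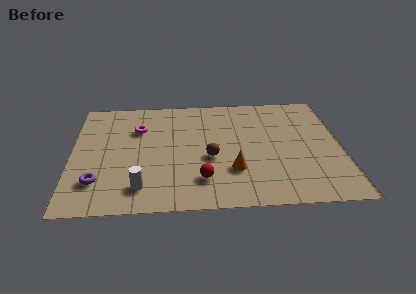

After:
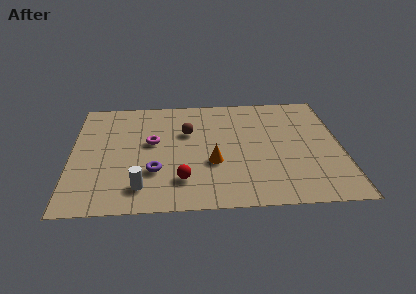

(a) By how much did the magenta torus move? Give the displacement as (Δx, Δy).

(0.6, -1.1)

The magenta torus was at about (3.0, 6.0) and moved to about (3.6, 4.9).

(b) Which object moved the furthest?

the purple torus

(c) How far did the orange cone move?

1.1

The orange cone moved from about (7.2, 2.6) to (6.3, 3.2), a distance of √(0.9² + 0.6²) ≈ 1.1.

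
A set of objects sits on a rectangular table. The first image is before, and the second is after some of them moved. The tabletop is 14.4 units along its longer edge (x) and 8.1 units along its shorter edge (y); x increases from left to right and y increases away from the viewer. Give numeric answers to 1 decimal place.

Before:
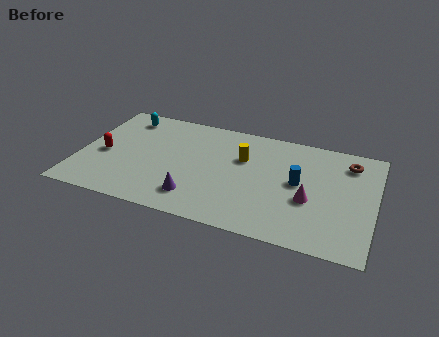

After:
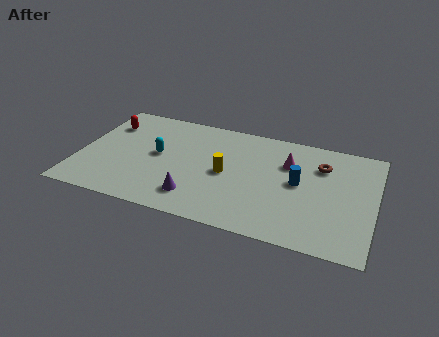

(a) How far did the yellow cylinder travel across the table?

1.6

The yellow cylinder moved from about (7.9, 5.3) to (7.2, 3.9), a distance of √(0.7² + 1.4²) ≈ 1.6.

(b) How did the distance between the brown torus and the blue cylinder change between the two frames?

-1.3

They were about 3.2 units apart before and 1.9 after — 1.3 units closer together.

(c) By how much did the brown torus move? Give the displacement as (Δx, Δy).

(-1.3, -0.6)

The brown torus started near (13.0, 6.5) and ended near (11.7, 5.9).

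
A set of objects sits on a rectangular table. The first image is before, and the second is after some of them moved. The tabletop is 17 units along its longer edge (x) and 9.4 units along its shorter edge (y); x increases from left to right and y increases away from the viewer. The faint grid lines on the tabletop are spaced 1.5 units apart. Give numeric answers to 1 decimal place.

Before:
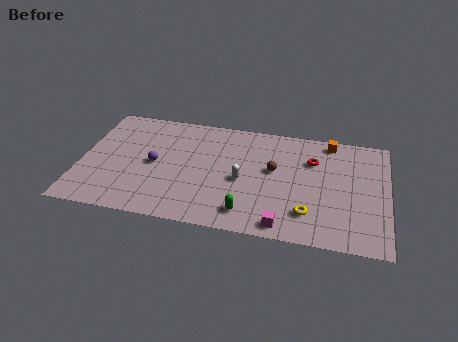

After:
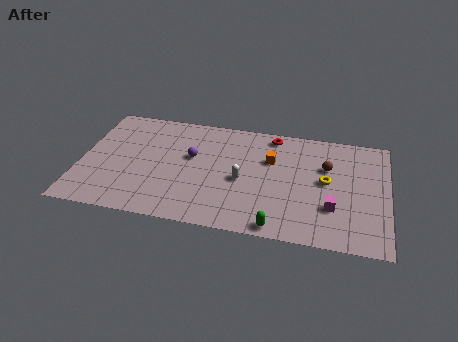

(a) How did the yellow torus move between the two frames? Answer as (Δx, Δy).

(0.9, 2.8)

The yellow torus was at about (12.7, 2.2) and moved to about (13.6, 5.0).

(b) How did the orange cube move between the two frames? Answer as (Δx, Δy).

(-3.2, -2.2)

From the two frames, the orange cube sits at roughly (13.7, 8.4) before and (10.5, 6.2) after.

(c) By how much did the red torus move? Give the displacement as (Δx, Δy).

(-2.3, 1.7)

The red torus started near (12.8, 6.6) and ended near (10.5, 8.3).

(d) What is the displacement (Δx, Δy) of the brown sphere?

(2.9, 0.8)

From the two frames, the brown sphere sits at roughly (10.7, 5.4) before and (13.6, 6.2) after.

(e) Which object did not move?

the white capsule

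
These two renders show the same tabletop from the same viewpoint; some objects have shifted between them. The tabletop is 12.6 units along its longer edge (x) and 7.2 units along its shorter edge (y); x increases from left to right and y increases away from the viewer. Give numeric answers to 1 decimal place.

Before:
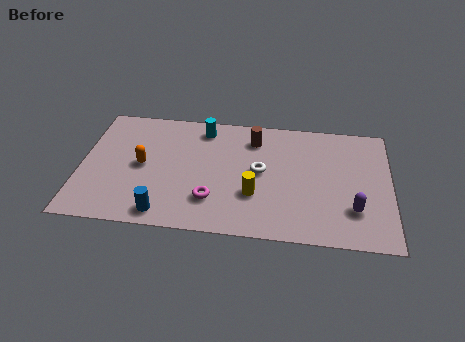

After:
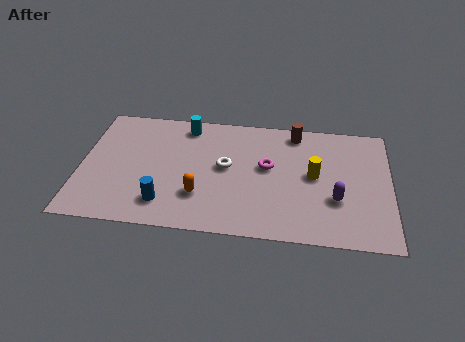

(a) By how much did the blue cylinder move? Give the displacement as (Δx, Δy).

(0.0, 0.6)

From the two frames, the blue cylinder sits at roughly (3.5, 0.9) before and (3.5, 1.5) after.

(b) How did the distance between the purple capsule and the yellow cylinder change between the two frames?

-2.4

Before: roughly 4.0 units apart; after: 1.6. That's 2.4 units closer together.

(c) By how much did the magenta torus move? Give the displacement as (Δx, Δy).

(2.2, 2.2)

The magenta torus started near (5.4, 1.9) and ended near (7.6, 4.1).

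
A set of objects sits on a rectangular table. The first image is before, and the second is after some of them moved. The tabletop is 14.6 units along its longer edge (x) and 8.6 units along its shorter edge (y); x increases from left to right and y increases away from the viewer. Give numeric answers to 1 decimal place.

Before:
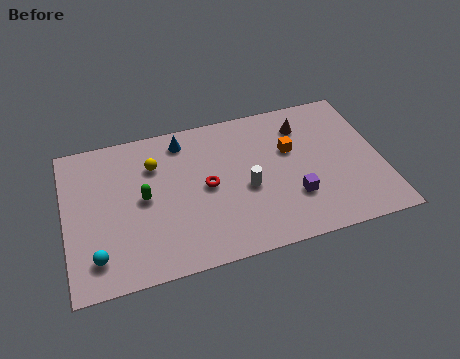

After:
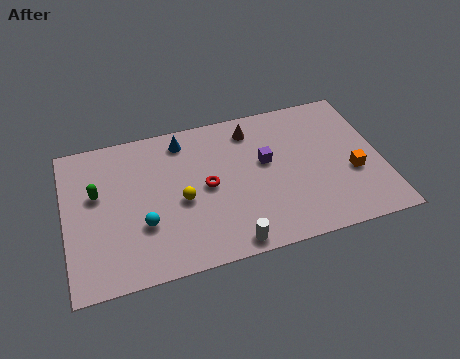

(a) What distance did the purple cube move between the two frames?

2.6

From (10.4, 2.6) to (9.3, 5.0), the purple cube covered √(1.1² + 2.4²) ≈ 2.6 units.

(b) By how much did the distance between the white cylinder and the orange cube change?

+3.6

The distance was about 2.8 in the first image and 6.4 in the second, so they moved 3.6 units further apart.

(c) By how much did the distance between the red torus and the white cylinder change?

+1.7

Before: roughly 1.9 units apart; after: 3.6. That's 1.7 units further apart.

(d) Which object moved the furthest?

the orange cube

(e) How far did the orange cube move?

3.4

From (10.5, 5.4) to (13.2, 3.3), the orange cube covered √(2.7² + 2.1²) ≈ 3.4 units.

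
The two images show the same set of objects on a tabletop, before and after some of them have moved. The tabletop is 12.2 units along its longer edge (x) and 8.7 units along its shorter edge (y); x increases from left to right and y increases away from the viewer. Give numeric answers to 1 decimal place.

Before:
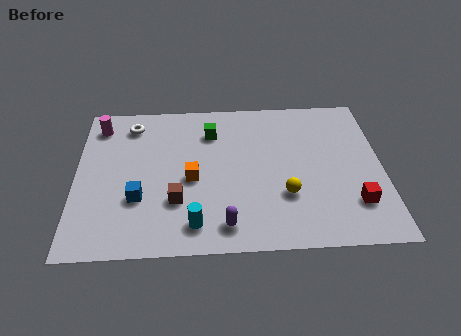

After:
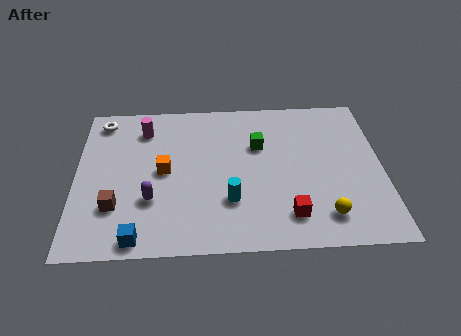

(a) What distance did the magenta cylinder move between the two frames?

1.8

The magenta cylinder moved from about (0.9, 7.2) to (2.7, 6.9), a distance of √(1.8² + 0.3²) ≈ 1.8.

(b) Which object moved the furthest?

the purple capsule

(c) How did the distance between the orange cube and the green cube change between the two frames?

+1.2

The distance was about 2.8 in the first image and 4.0 in the second, so they moved 1.2 units further apart.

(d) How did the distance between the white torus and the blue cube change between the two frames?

+2.6

They were about 4.3 units apart before and 6.9 after — 2.6 units further apart.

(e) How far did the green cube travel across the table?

2.1

The green cube was near (5.4, 6.6) before and (7.3, 5.7) after, so it travelled √(1.9² + 0.9²) ≈ 2.1 units.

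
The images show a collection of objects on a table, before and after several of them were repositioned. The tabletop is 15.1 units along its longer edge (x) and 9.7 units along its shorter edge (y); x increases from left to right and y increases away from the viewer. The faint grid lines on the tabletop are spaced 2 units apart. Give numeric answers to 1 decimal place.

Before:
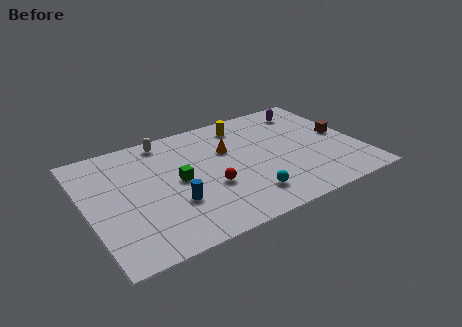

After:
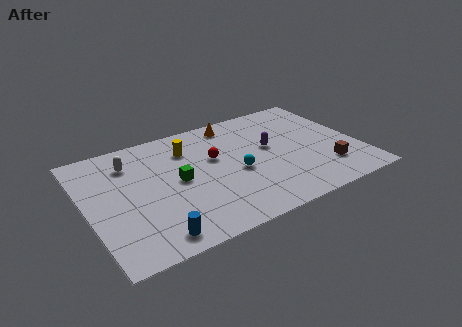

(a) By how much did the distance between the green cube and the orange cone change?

+1.9

Before: roughly 3.3 units apart; after: 5.2. That's 1.9 units further apart.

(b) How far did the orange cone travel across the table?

2.3

The orange cone moved from about (8.0, 6.3) to (8.7, 8.5), a distance of √(0.7² + 2.2²) ≈ 2.3.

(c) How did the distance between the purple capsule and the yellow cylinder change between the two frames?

+1.1

Before: roughly 3.7 units apart; after: 4.8. That's 1.1 units further apart.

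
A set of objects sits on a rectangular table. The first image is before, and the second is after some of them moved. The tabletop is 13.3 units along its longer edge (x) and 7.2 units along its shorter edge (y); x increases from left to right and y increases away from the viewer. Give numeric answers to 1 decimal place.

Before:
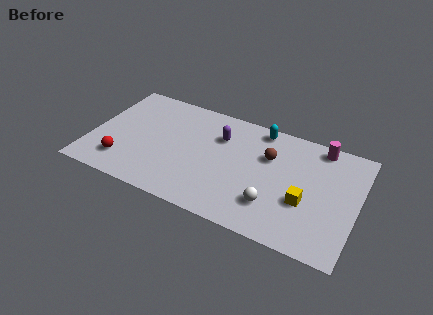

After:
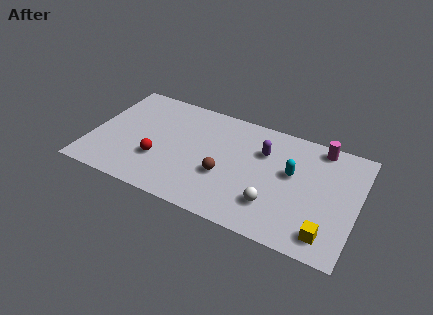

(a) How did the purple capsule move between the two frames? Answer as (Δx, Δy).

(2.2, -0.1)

From the two frames, the purple capsule sits at roughly (6.3, 5.1) before and (8.5, 5.0) after.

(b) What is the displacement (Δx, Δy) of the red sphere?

(1.7, 0.8)

From the two frames, the red sphere sits at roughly (1.8, 1.6) before and (3.5, 2.4) after.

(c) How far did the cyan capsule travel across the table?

2.8

The cyan capsule moved from about (8.2, 6.4) to (10.0, 4.2), a distance of √(1.8² + 2.2²) ≈ 2.8.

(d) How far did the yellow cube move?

1.9

From (10.8, 2.7) to (12.0, 1.2), the yellow cube covered √(1.2² + 1.5²) ≈ 1.9 units.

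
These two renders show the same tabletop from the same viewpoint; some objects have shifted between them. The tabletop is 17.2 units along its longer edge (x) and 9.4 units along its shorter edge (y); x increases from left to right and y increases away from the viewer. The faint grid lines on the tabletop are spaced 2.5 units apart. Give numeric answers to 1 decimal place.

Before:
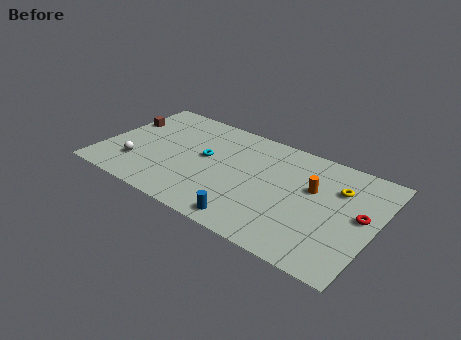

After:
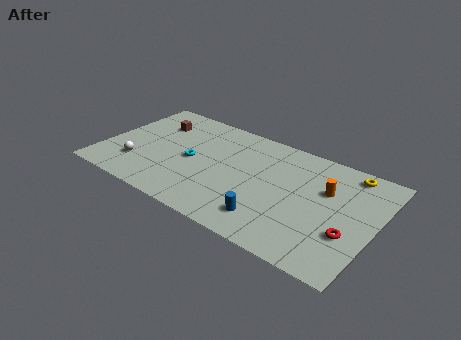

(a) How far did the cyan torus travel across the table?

1.1

The cyan torus moved from about (6.4, 5.2) to (5.6, 4.5), a distance of √(0.8² + 0.7²) ≈ 1.1.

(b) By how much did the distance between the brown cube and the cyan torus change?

-1.9

They were about 5.7 units apart before and 3.8 after — 1.9 units closer together.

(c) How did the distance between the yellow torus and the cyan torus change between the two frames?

+1.8

They were about 8.4 units apart before and 10.2 after — 1.8 units further apart.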